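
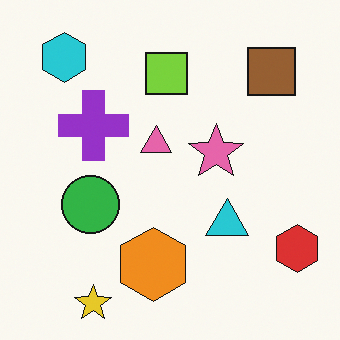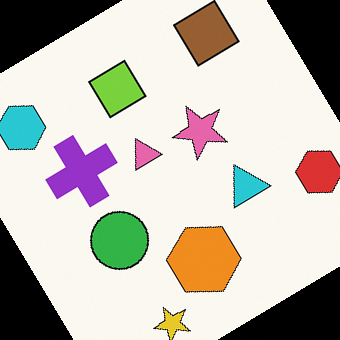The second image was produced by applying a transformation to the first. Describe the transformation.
The image was rotated counter-clockwise by a large amount — several tens of degrees.

Every shape is tilted by the same angle and the image corners show triangular fill wedges — a whole-image rotation by a non-right angle.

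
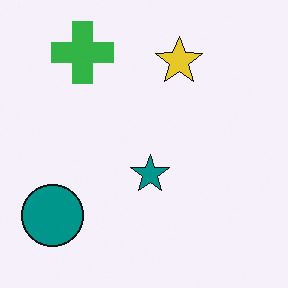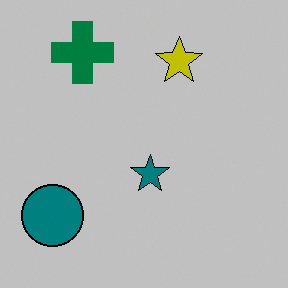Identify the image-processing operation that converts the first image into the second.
It was heavily posterized to just a handful of flat colors.

Each flat color has snapped to a coarser quantized level — most visibly, the near-white background has dropped to a flat grey.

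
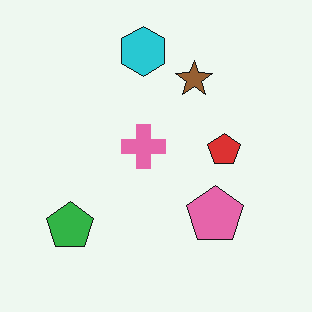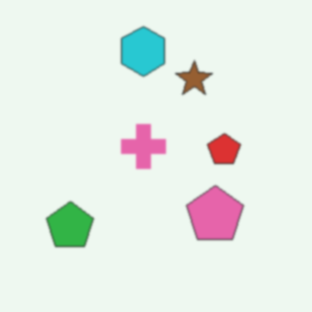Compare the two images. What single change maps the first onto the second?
It was slightly softened.

Shape edges and outlines are uniformly softened across the whole image.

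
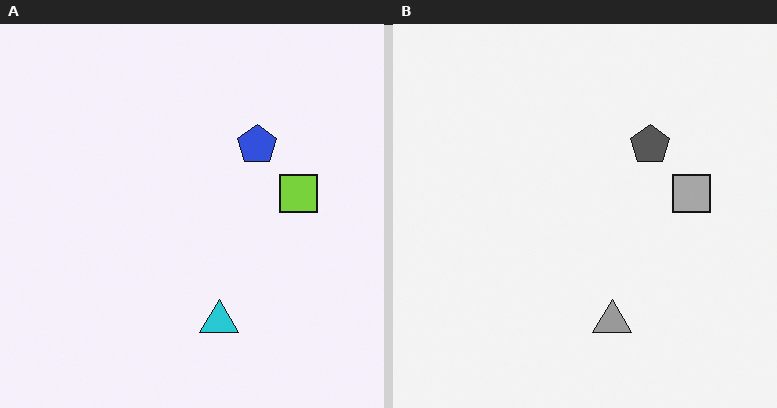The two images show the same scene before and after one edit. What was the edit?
Converted to grayscale.

All color is removed — every shape is now a shade of grey.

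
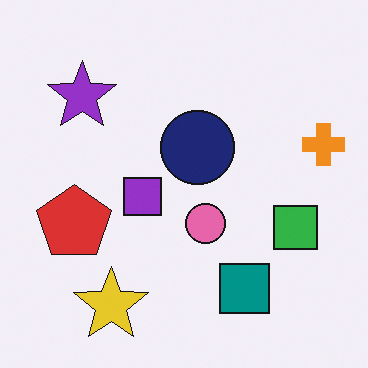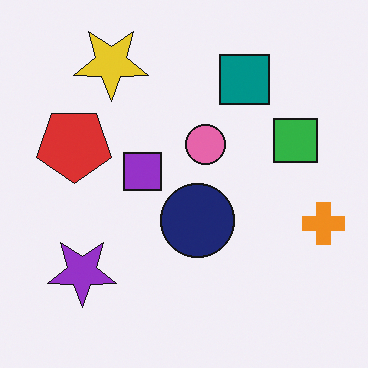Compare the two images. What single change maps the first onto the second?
It was flipped vertically (top ↔ bottom).

The yellow star is in the bottom-left of the first image and the top-left of the second — shapes on opposite sides of the horizontal midline have swapped in a mirror flip.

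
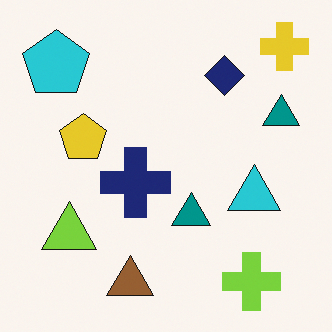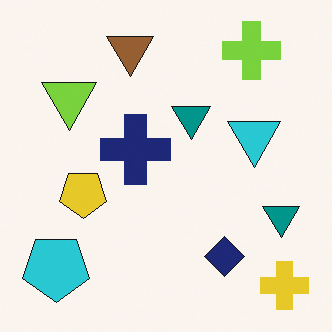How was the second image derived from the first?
The second image is the first flipped vertically (top ↔ bottom).

The yellow cross is in the top-right of the first image and the bottom-right of the second — shapes on opposite sides of the horizontal midline have swapped in a mirror flip.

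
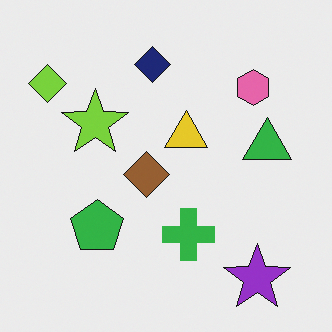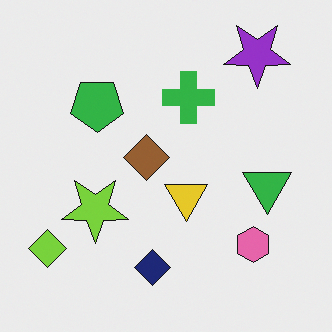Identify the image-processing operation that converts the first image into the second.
The transformation is: flipped vertically (top ↔ bottom).

The purple star is in the bottom-right of the first image and the top-right of the second — shapes on opposite sides of the horizontal midline have swapped in a mirror flip.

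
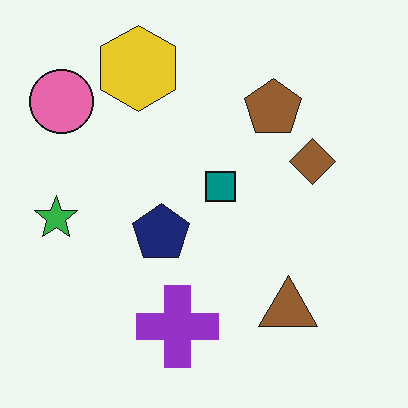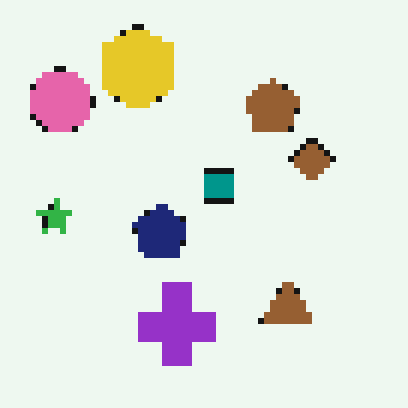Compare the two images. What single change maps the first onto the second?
The image was moderately pixelated.

Shapes are reduced to large square blocks; fine edges and outlines are lost — a downscale-then-upscale (mosaic) effect.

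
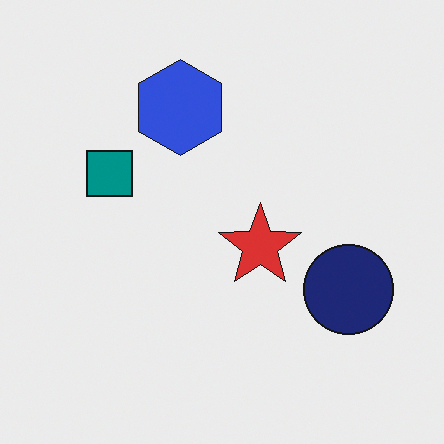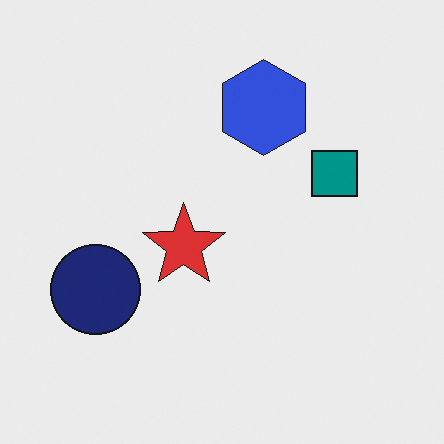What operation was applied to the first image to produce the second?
Flipped horizontally (left ↔ right).

The navy circle is in the right of the first image and the left of the second — shapes on opposite sides of the vertical midline have swapped in a mirror flip.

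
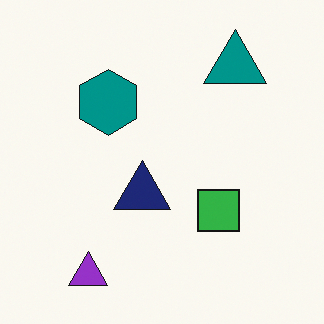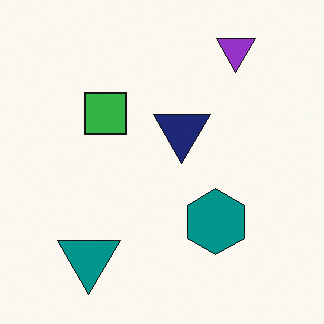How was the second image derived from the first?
This is the original image rotated 180°.

The purple triangle sits in the bottom-left of the first image and the top-right of the second — consistent with a whole-image 180° rotation.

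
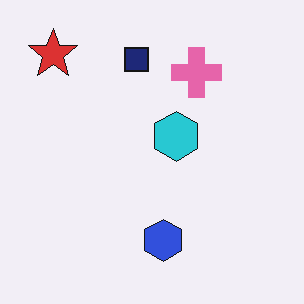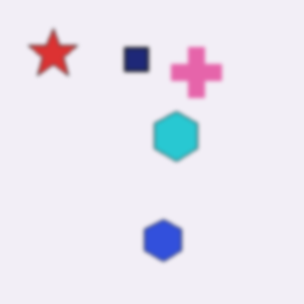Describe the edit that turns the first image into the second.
The image was given a subtle gaussian blur.

Shape edges and outlines are uniformly softened across the whole image.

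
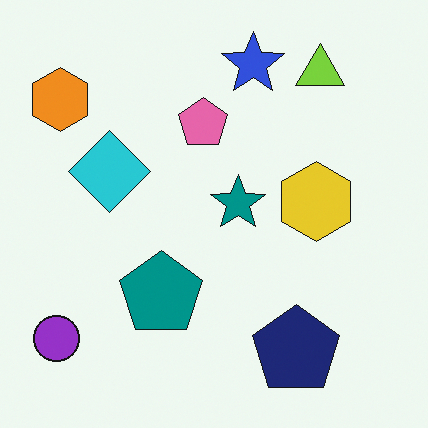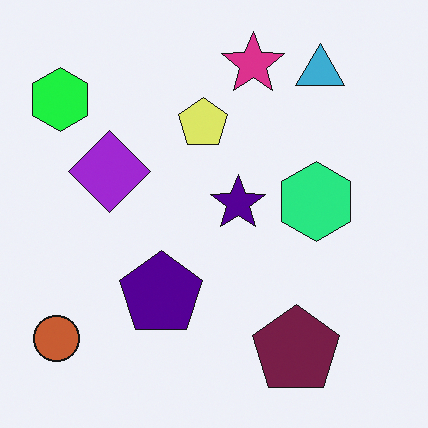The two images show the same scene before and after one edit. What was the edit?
Hue-shifted by a moderate amount.

Every shape's color has rotated by the same amount around the hue wheel — a uniform hue shift.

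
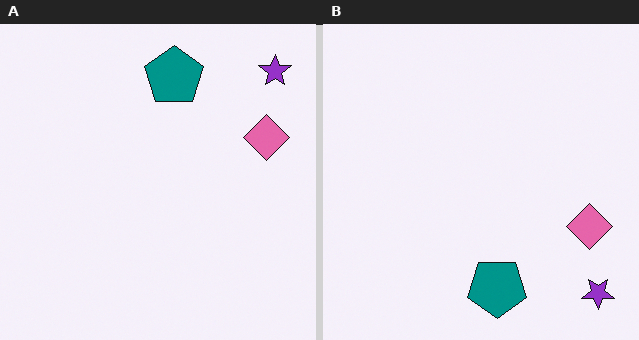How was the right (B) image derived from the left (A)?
This is the original image flipped vertically (top ↔ bottom).

The purple star is in the top-right of the left (A) image and the bottom-right of the right (B) — shapes on opposite sides of the horizontal midline have swapped in a mirror flip.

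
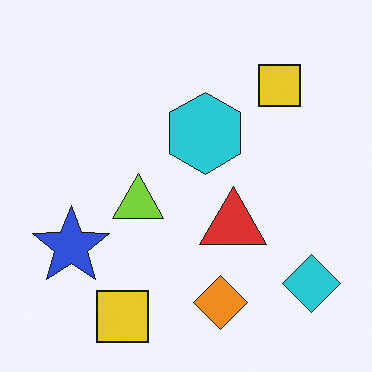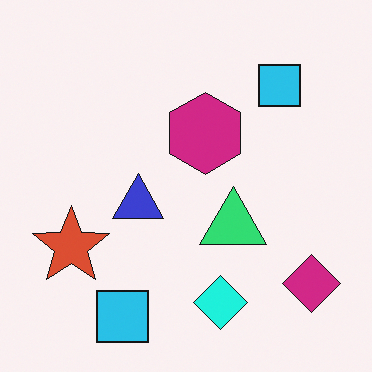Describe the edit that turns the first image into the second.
The transformation is: hue-shifted by a moderate amount.

Every shape's color has rotated by the same amount around the hue wheel — a uniform hue shift.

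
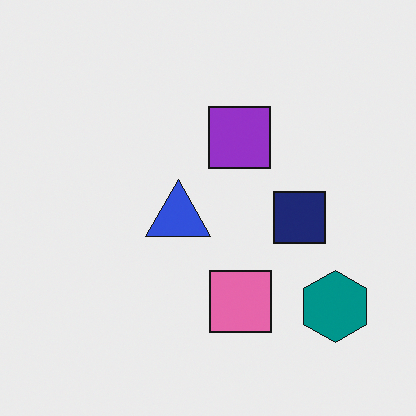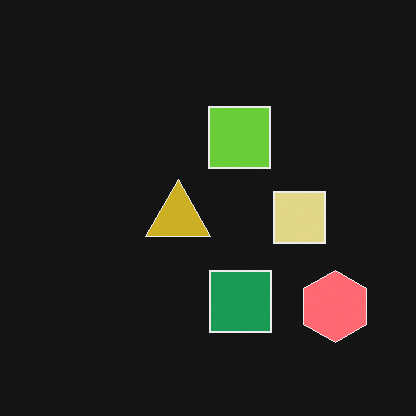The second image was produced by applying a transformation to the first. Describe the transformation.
It was color-inverted (negative).

The light background has become dark and every shape's color is its complement — a photographic negative.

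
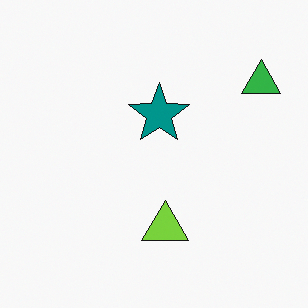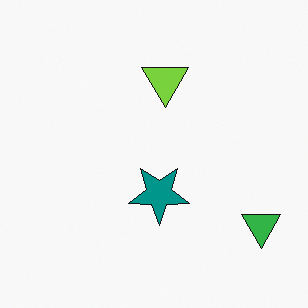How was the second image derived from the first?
It was flipped vertically (top ↔ bottom).

The lime triangle is in the bottom of the first image and the top of the second — shapes on opposite sides of the horizontal midline have swapped in a mirror flip.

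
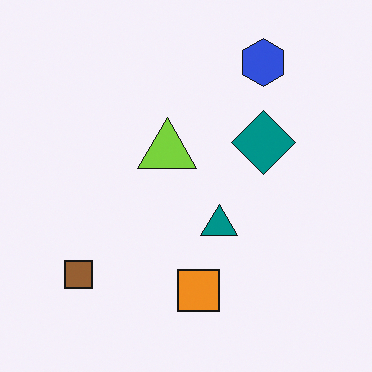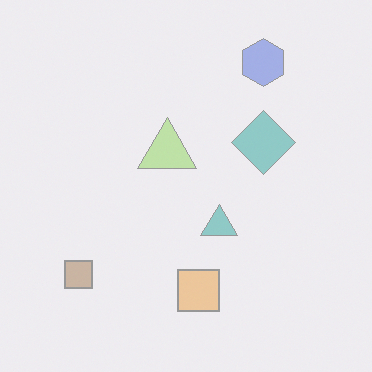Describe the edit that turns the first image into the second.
It was given much lower contrast.

Tones are pushed toward mid-grey across the whole image — a global contrast change.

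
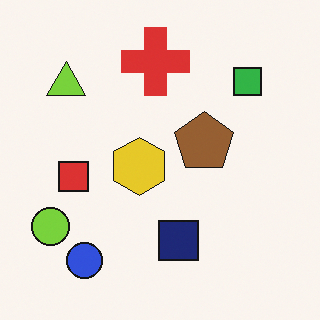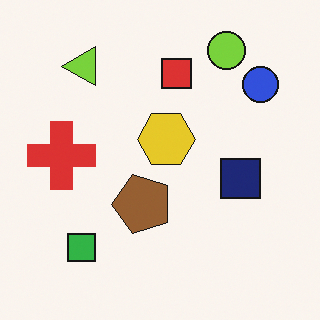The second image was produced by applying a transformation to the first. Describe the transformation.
The second image is the first transposed (reflected across the top-left ↔ bottom-right diagonal).

Shapes have swapped their row and column positions — what was in the top-right is now in the bottom-left — a diagonal reflection.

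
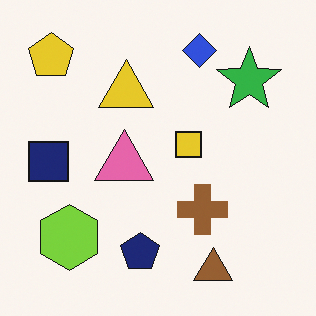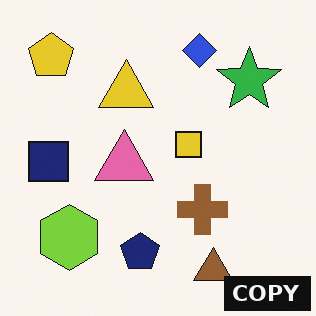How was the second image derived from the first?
It was watermarked with the text "COPY" in the lower-right corner.

A dark label reading "COPY" appears in the lower-right corner.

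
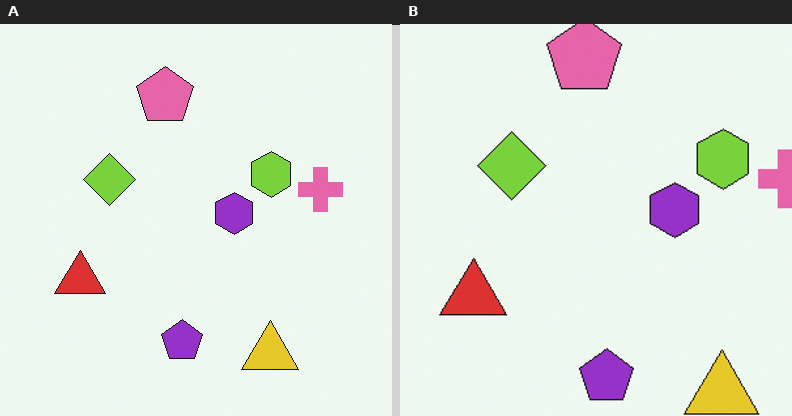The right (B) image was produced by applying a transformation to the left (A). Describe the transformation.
It was cropped to a modestly smaller region and rescaled.

The visible shapes are larger and the field of view is narrower; shapes near the original edges may be partly or wholly outside the frame — a crop-and-rescale.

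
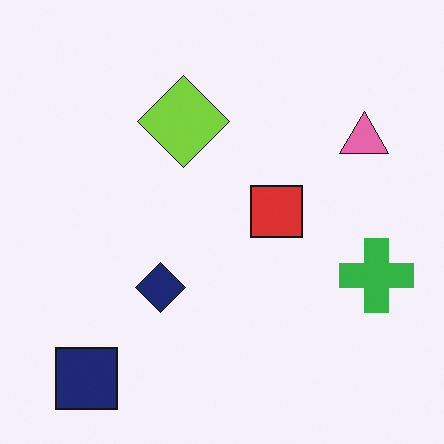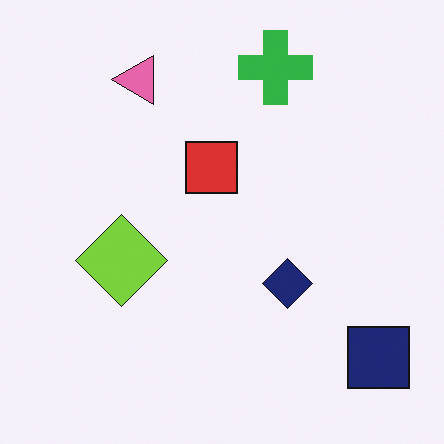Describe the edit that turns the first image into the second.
This is the original image rotated 90° counter-clockwise.

The navy square sits in the bottom-left of the first image and the bottom-right of the second — consistent with a whole-image 90° counter-clockwise rotation.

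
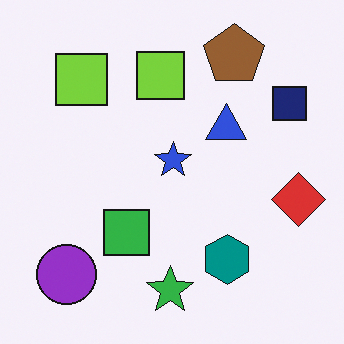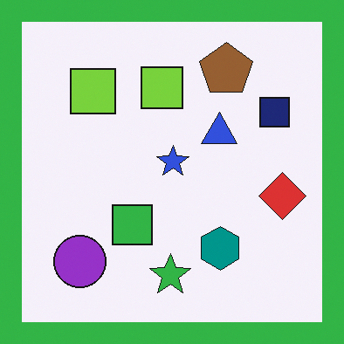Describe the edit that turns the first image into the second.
Framed with a green border.

A solid green frame runs around the edge of the second image, with the content slightly shrunk inside it.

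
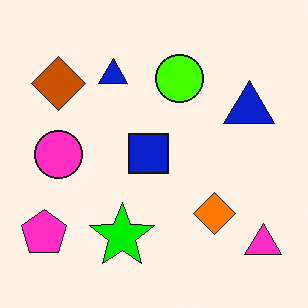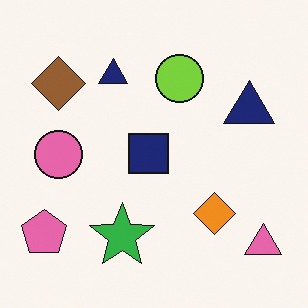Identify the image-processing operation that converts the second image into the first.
The image was made much more vivid (saturation change).

All colors are more vivid — a global saturation change.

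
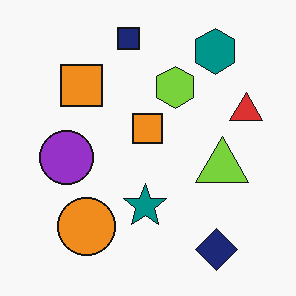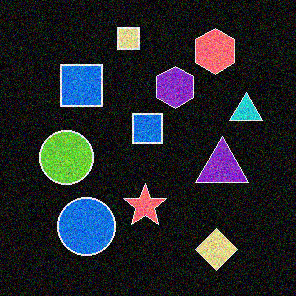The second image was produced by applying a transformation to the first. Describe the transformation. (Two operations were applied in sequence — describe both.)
Color-inverted (negative), then degraded with a thick layer of grain.

The light background has become dark and every shape's color is its complement — a photographic negative. Random speckle covers the whole image, including the flat background.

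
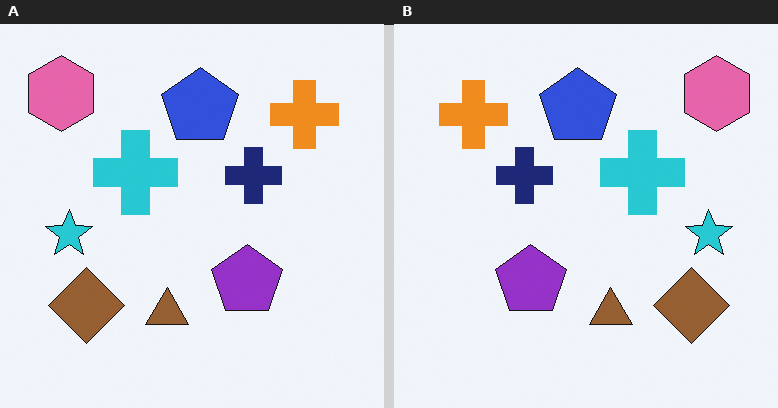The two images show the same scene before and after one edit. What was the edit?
The transformation is: flipped horizontally (left ↔ right).

The pink hexagon is in the top-left of the left (A) image and the top-right of the right (B) — shapes on opposite sides of the vertical midline have swapped in a mirror flip.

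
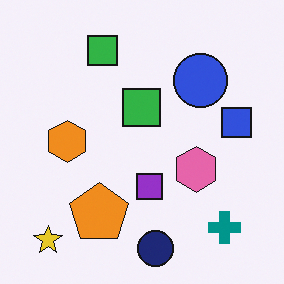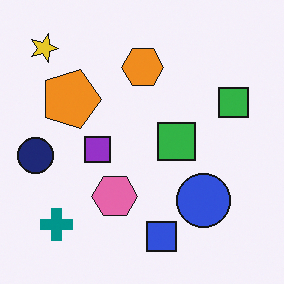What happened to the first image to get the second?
It was rotated 90° clockwise.

The yellow star sits in the bottom-left of the first image and the top-left of the second — consistent with a whole-image 90° clockwise rotation.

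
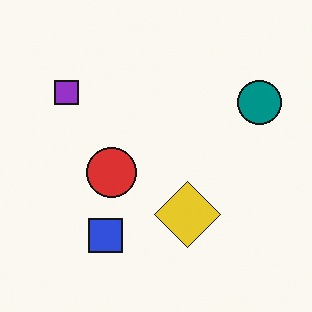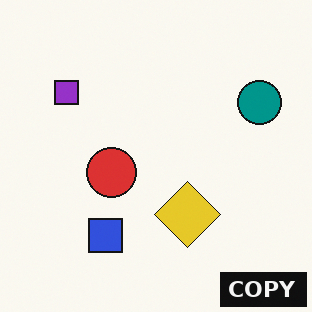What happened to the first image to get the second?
It was watermarked with the text "COPY" in the lower-right corner.

A dark label reading "COPY" appears in the lower-right corner.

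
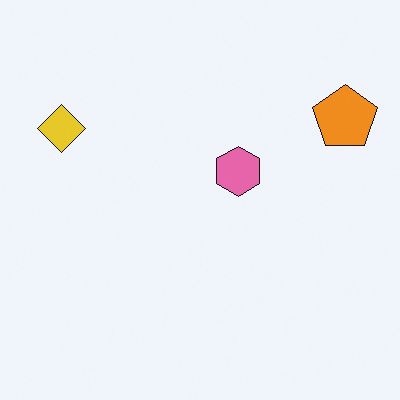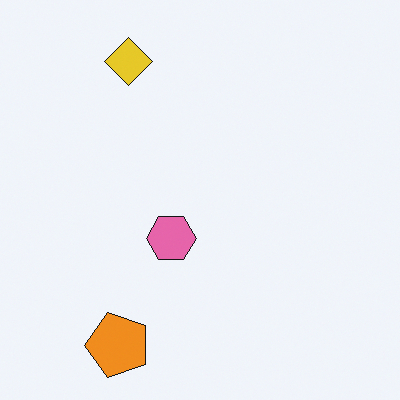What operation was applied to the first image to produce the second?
The second image is the first transposed (reflected across the top-left ↔ bottom-right diagonal).

Shapes have swapped their row and column positions — what was in the top-right is now in the bottom-left — a diagonal reflection.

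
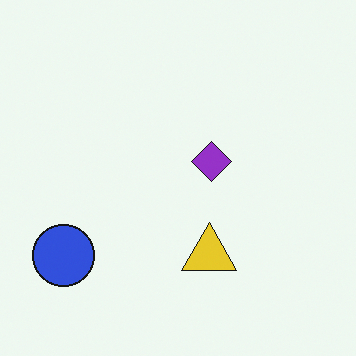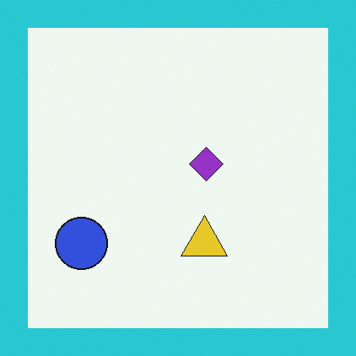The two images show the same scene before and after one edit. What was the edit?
Framed with a cyan border.

A solid cyan frame runs around the edge of the second image, with the content slightly shrunk inside it.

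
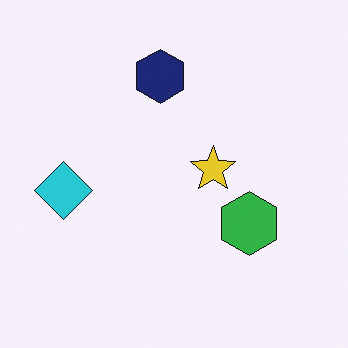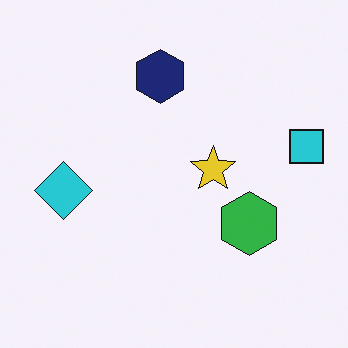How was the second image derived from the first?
The transformation is: overlaid with an additional cyan square.

A cyan square appears in the second image that is absent from the first.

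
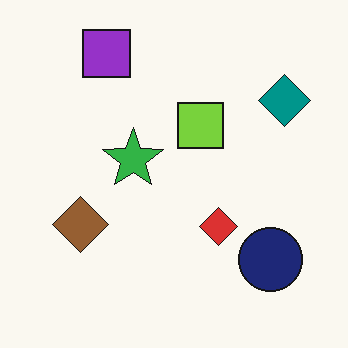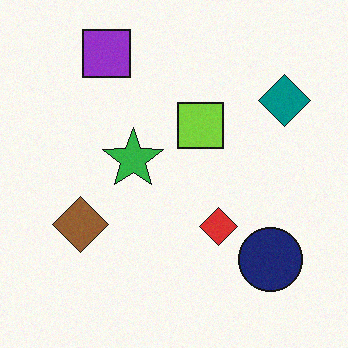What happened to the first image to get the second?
The image was degraded with a light layer of grain.

Random speckle covers the whole image, including the flat background.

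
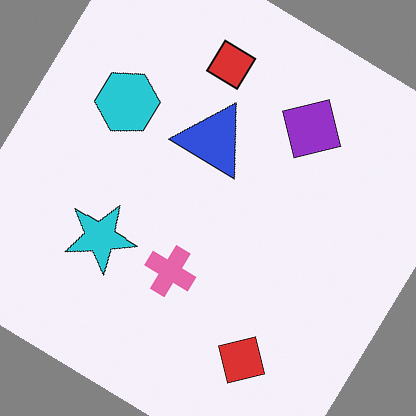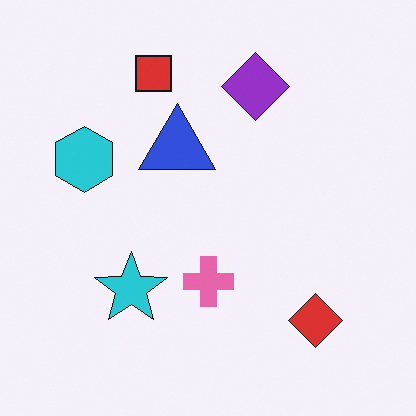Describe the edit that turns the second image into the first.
The transformation is: rotated clockwise by a large amount — several tens of degrees.

Every shape is tilted by the same angle and the image corners show triangular fill wedges — a whole-image rotation by a non-right angle.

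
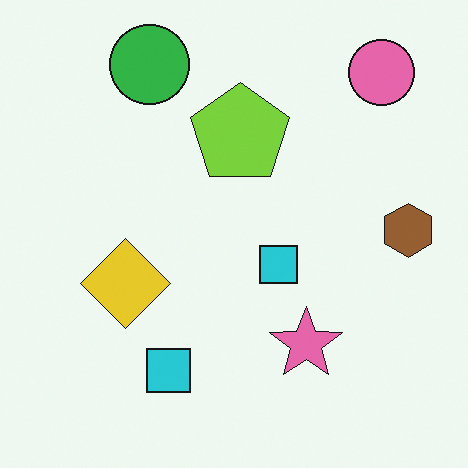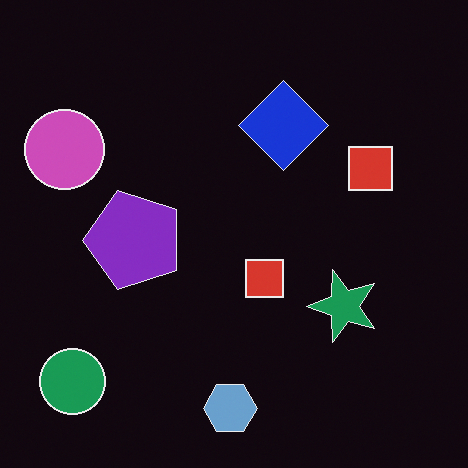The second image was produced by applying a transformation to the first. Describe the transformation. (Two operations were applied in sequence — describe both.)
The transformation is: transposed (reflected across the top-left ↔ bottom-right diagonal), then color-inverted (negative).

Shapes have swapped their row and column positions — what was in the top-right is now in the bottom-left — a diagonal reflection. The light background has become dark and every shape's color is its complement — a photographic negative.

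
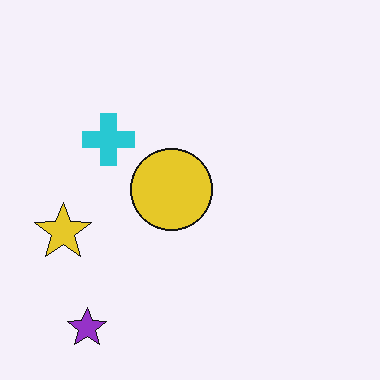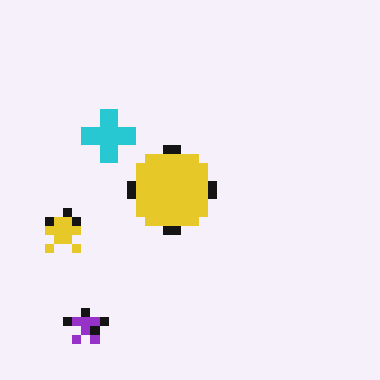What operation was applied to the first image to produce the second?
The transformation is: heavily pixelated into large blocks.

Shapes are reduced to large square blocks; fine edges and outlines are lost — a downscale-then-upscale (mosaic) effect.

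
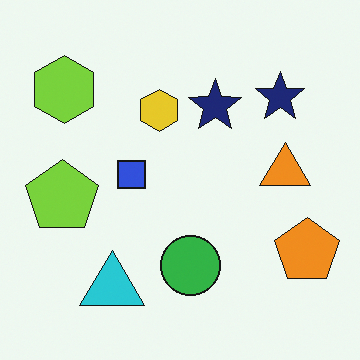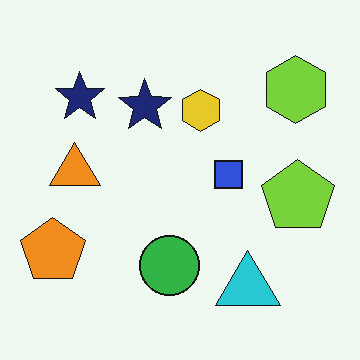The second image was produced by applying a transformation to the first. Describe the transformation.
Flipped horizontally (left ↔ right).

The orange pentagon is in the bottom-right of the first image and the bottom-left of the second — shapes on opposite sides of the vertical midline have swapped in a mirror flip.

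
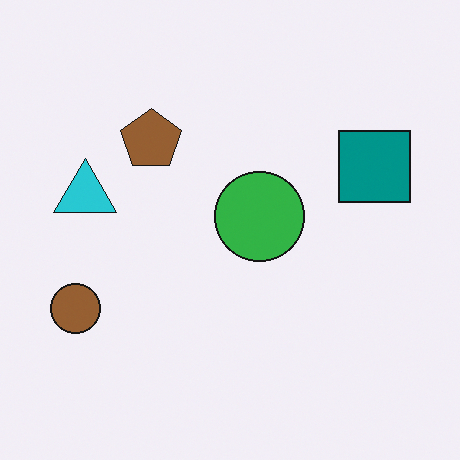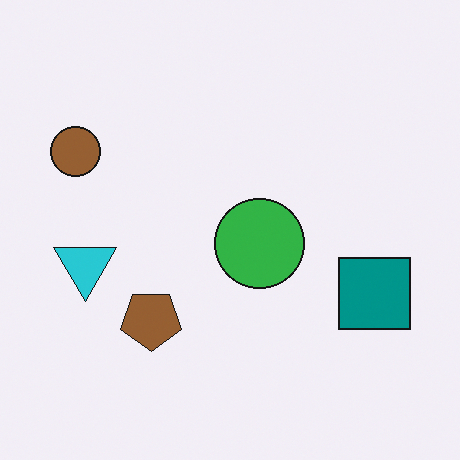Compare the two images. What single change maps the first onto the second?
It was flipped vertically (top ↔ bottom).

The brown pentagon is in the top-left of the first image and the bottom-left of the second — shapes on opposite sides of the horizontal midline have swapped in a mirror flip.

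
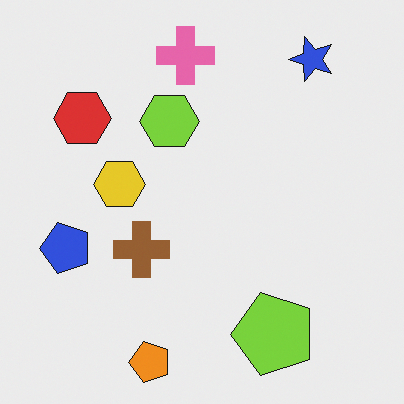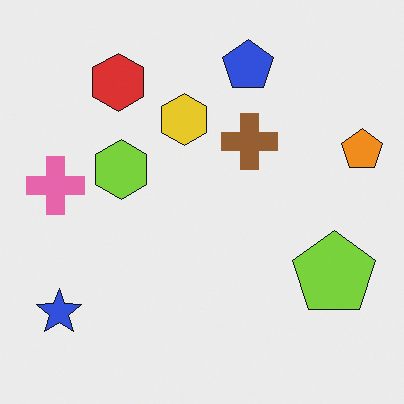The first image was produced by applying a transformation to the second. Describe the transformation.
The image was transposed (reflected across the top-left ↔ bottom-right diagonal).

Shapes have swapped their row and column positions — what was in the top-right is now in the bottom-left — a diagonal reflection.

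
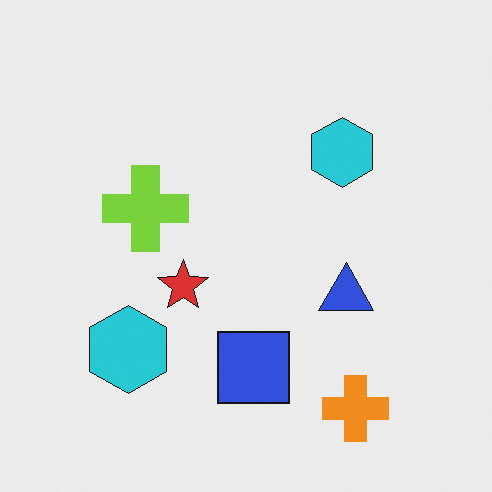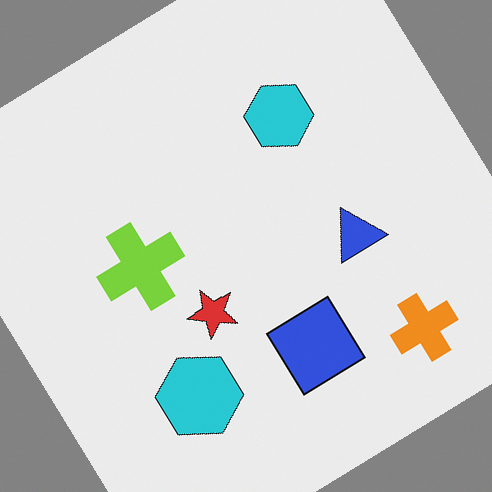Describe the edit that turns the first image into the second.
This is the original image rotated counter-clockwise by a large amount — several tens of degrees.

Every shape is tilted by the same angle and the image corners show triangular fill wedges — a whole-image rotation by a non-right angle.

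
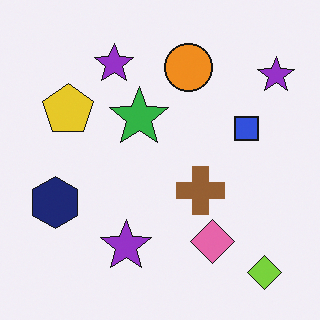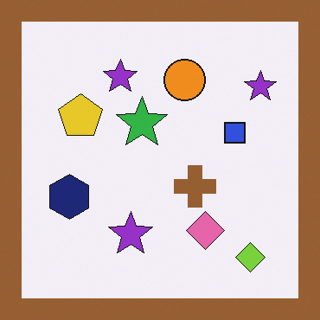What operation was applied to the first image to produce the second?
Framed with a brown border.

A solid brown frame runs around the edge of the second image, with the content slightly shrunk inside it.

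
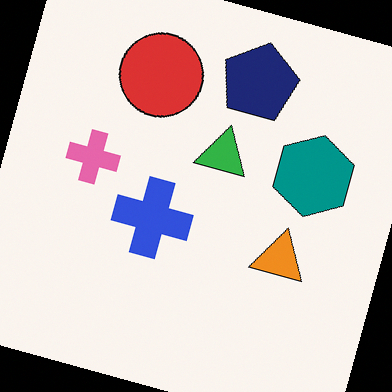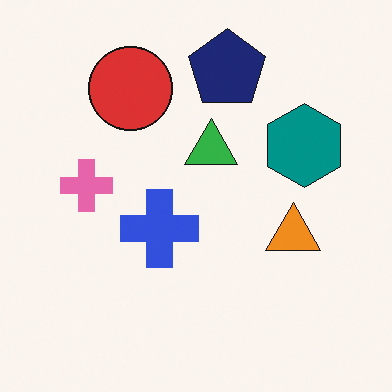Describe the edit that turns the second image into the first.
The image was rotated clockwise by a moderate amount.

Every shape is tilted by the same angle and the image corners show triangular fill wedges — a whole-image rotation by a non-right angle.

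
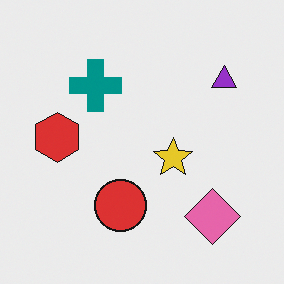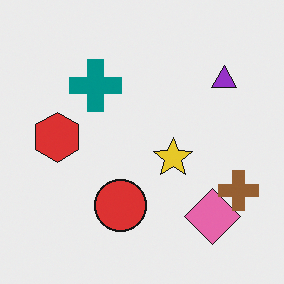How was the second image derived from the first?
It was overlaid with an additional brown cross.

A brown cross appears in the second image that is absent from the first.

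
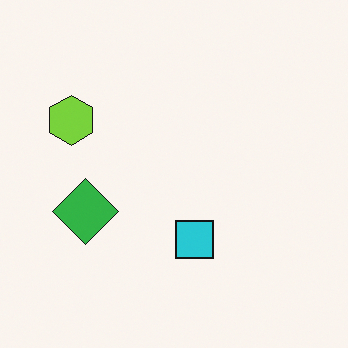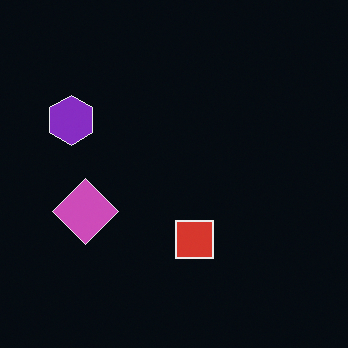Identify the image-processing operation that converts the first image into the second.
The second image is the first color-inverted (negative).

The light background has become dark and every shape's color is its complement — a photographic negative.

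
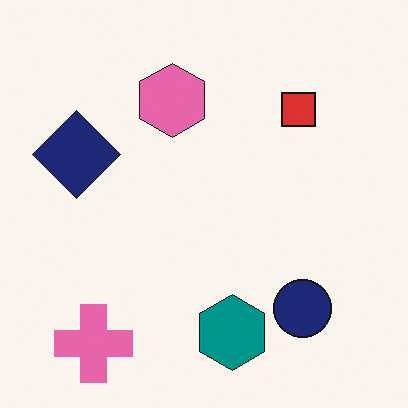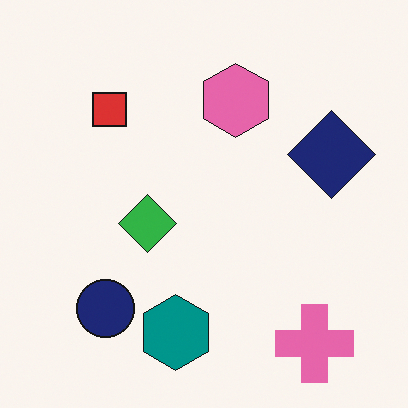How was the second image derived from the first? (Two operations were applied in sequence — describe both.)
The image was flipped horizontally (left ↔ right), then overlaid with an additional green diamond.

The navy diamond is in the left of the first image and the right of the second — shapes on opposite sides of the vertical midline have swapped in a mirror flip. A green diamond appears in the second image that is absent from the first.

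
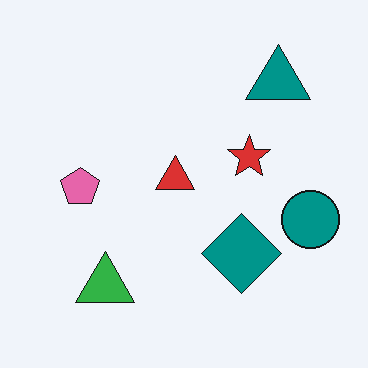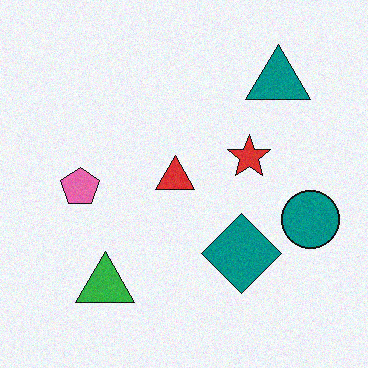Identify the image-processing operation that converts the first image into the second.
Degraded with subtle gaussian noise.

Random speckle covers the whole image, including the flat background.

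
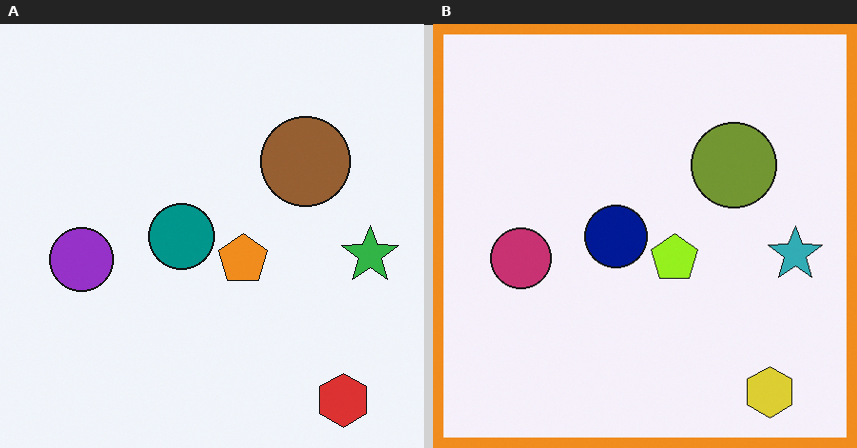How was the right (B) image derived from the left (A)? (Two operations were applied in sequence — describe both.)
The image was hue-shifted by a small amount, then framed with a orange border.

Every shape's color has rotated by the same amount around the hue wheel — a uniform hue shift. A solid orange frame runs around the edge of the right (B) image, with the content slightly shrunk inside it.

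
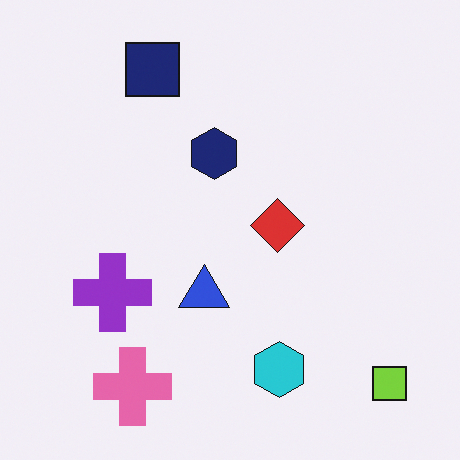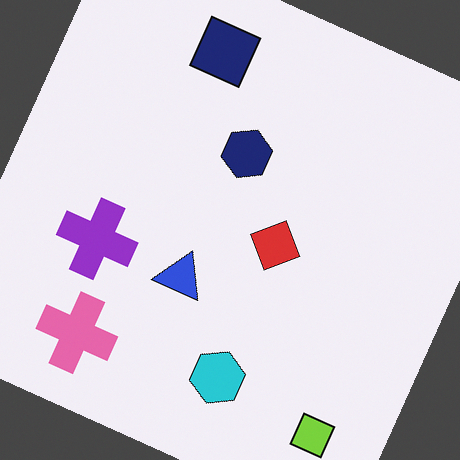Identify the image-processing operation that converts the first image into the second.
This is the original image rotated clockwise by a moderate amount.

Every shape is tilted by the same angle and the image corners show triangular fill wedges — a whole-image rotation by a non-right angle.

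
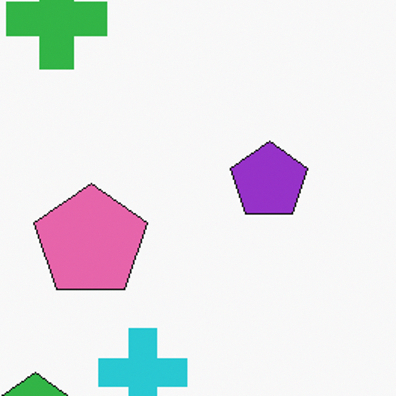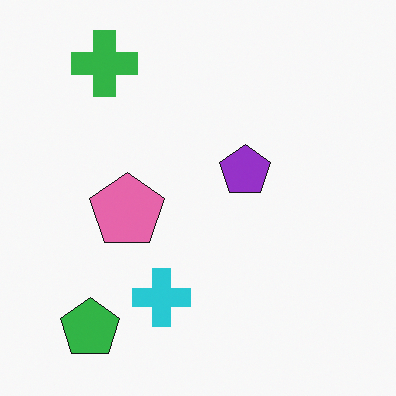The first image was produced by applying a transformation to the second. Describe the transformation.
It was cropped to a modestly smaller region and rescaled.

The visible shapes are larger and the field of view is narrower; shapes near the original edges may be partly or wholly outside the frame — a crop-and-rescale.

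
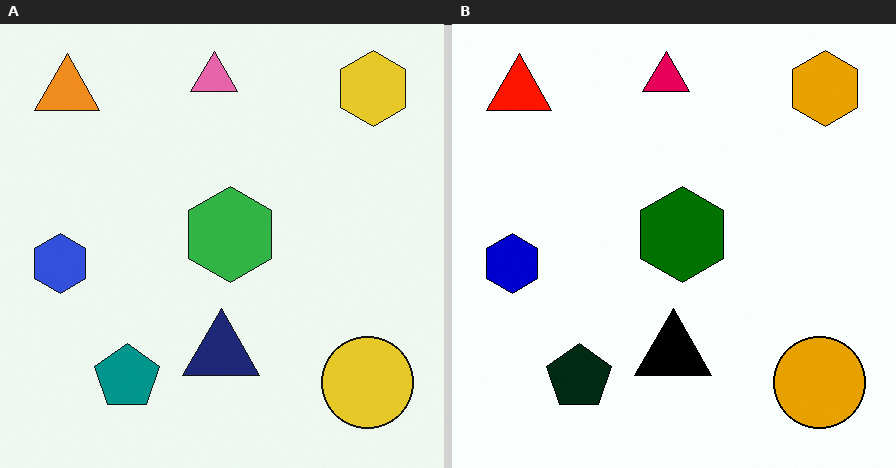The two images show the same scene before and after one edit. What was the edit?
This is the original image given much higher contrast.

Tones are pushed away from mid-grey across the whole image — a global contrast change.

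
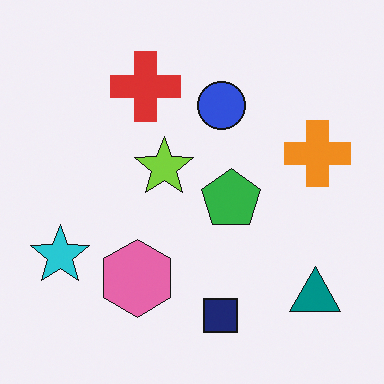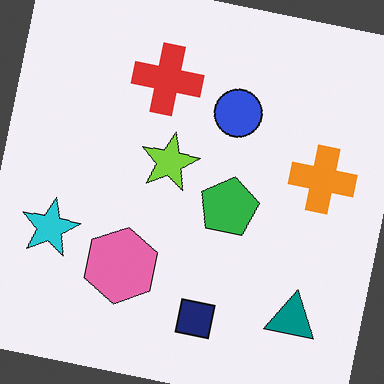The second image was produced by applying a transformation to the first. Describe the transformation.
Rotated clockwise by a slight angle.

Every shape is tilted by the same angle and the image corners show triangular fill wedges — a whole-image rotation by a non-right angle.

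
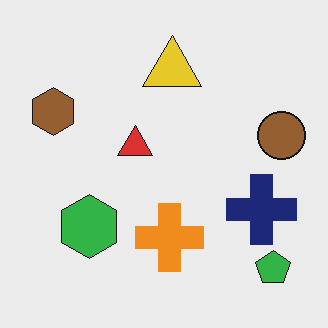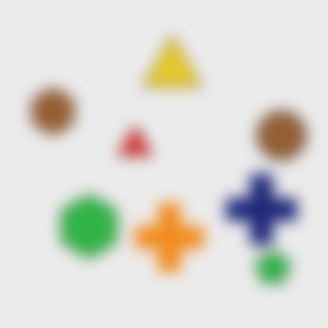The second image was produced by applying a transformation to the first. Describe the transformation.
The transformation is: heavily blurred.

Shape edges and outlines are uniformly softened across the whole image.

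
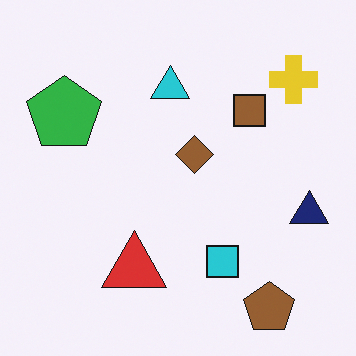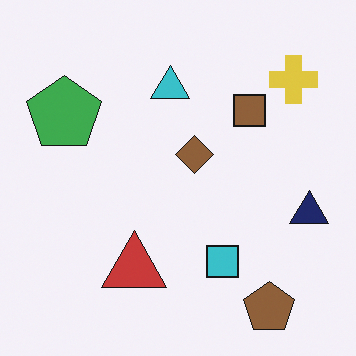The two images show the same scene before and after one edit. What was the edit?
Slightly desaturated.

All colors are more muted and greyish — a global saturation change.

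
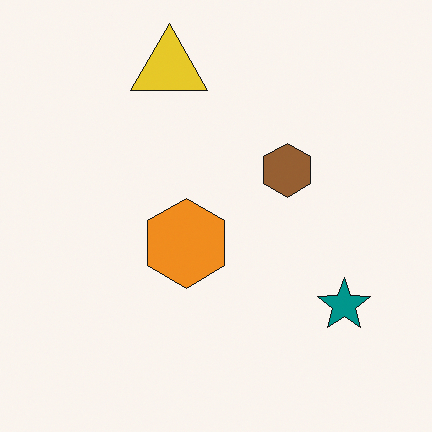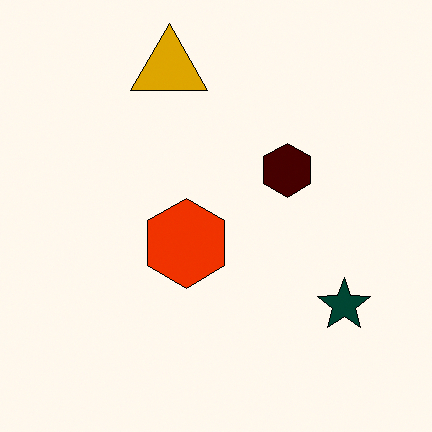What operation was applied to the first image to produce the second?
It was boosted in contrast.

Tones are pushed away from mid-grey across the whole image — a global contrast change.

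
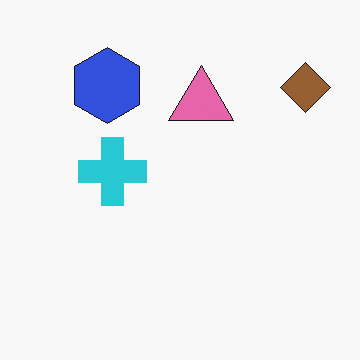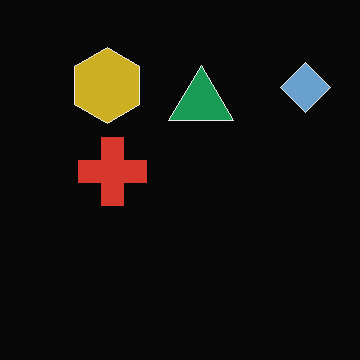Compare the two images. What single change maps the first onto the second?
The transformation is: color-inverted (negative).

The light background has become dark and every shape's color is its complement — a photographic negative.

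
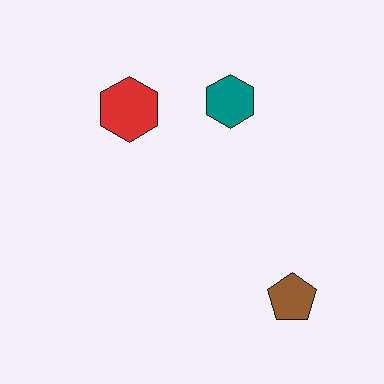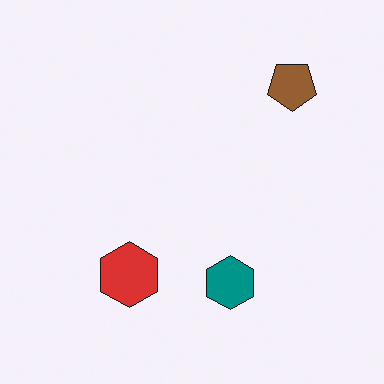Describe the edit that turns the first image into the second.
The second image is the first flipped vertically (top ↔ bottom).

The brown pentagon is in the bottom-right of the first image and the top-right of the second — shapes on opposite sides of the horizontal midline have swapped in a mirror flip.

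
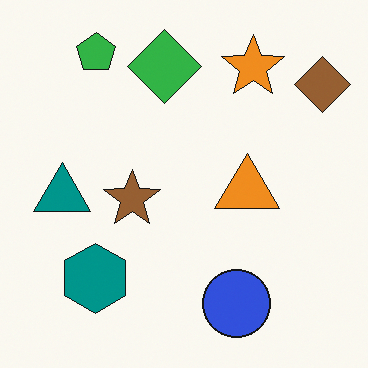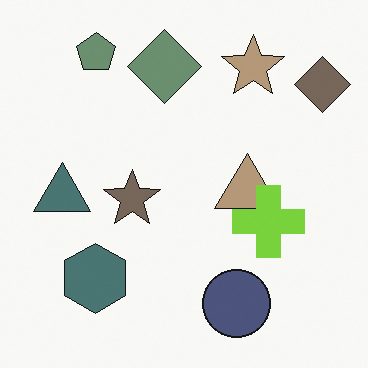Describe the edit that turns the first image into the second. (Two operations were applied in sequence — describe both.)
This is the original image made much more muted (saturation change), then overlaid with an additional lime cross.

All colors are more muted and greyish — a global saturation change. A lime cross appears in the second image that is absent from the first.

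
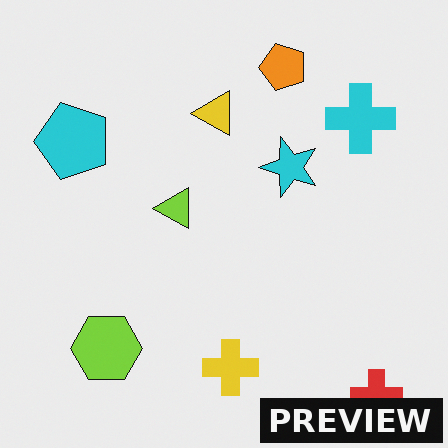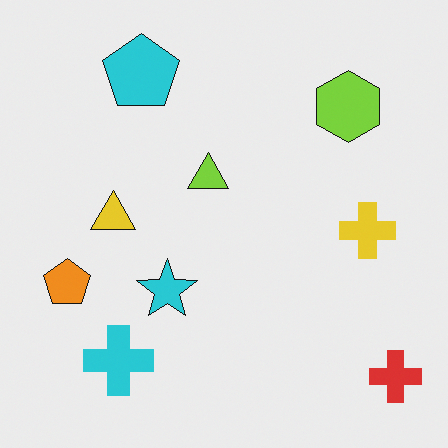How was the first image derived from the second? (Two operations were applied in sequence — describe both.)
The image was transposed (reflected across the top-left ↔ bottom-right diagonal), then watermarked with the text "PREVIEW" in the lower-right corner.

Shapes have swapped their row and column positions — what was in the top-right is now in the bottom-left — a diagonal reflection. A dark label reading "PREVIEW" appears in the lower-right corner.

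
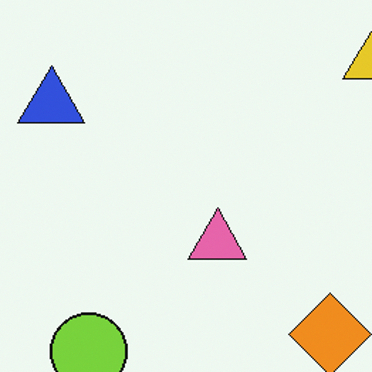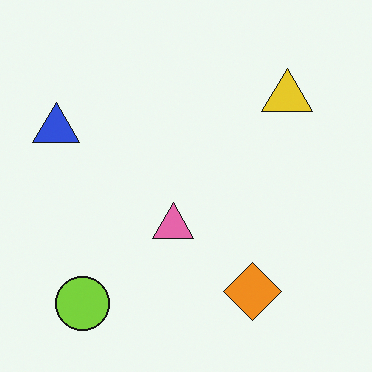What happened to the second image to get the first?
Cropped slightly and scaled back up.

The visible shapes are larger and the field of view is narrower; shapes near the original edges may be partly or wholly outside the frame — a crop-and-rescale.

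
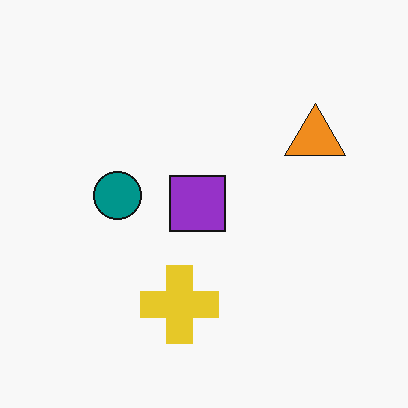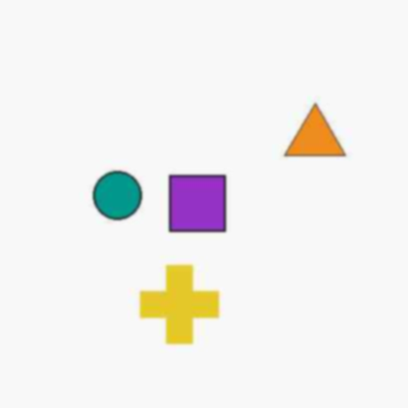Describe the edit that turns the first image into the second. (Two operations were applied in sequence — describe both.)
Given moderate JPEG compression, then slightly softened.

Blocky 8×8 compression artifacts appear around shape edges and the flat background shows ringing — characteristic JPEG degradation. Shape edges and outlines are uniformly softened across the whole image.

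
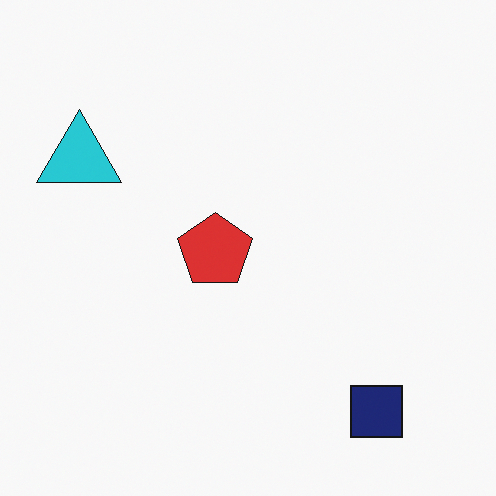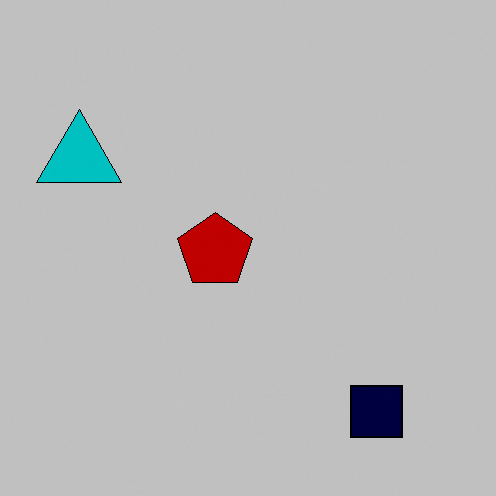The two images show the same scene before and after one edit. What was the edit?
Heavily posterized to just a handful of flat colors.

Each flat color has snapped to a coarser quantized level — most visibly, the near-white background has dropped to a flat grey.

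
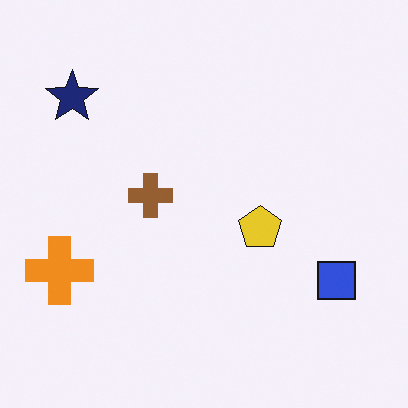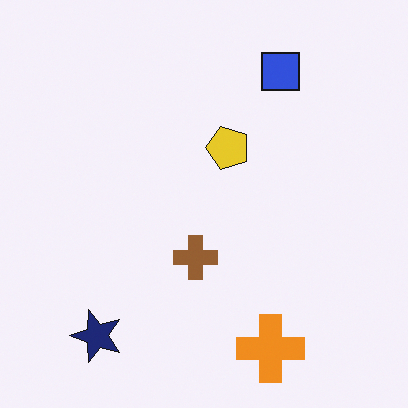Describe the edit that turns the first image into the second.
It was rotated 90° counter-clockwise.

The navy star sits in the top-left of the first image and the bottom-left of the second — consistent with a whole-image 90° counter-clockwise rotation.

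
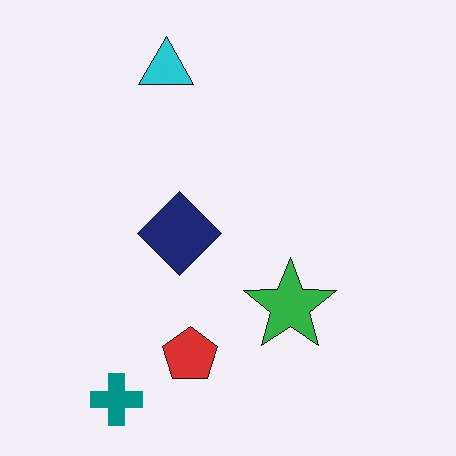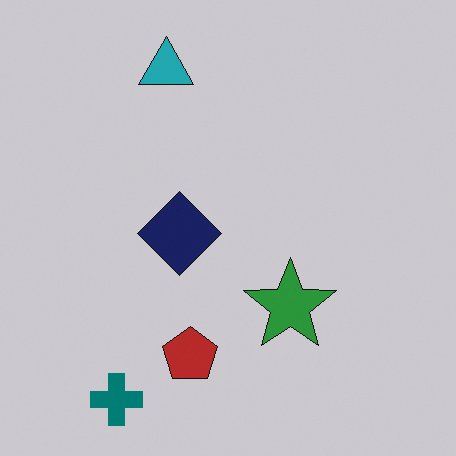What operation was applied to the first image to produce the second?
The second image is the first darkened a little.

Every pixel — background and shapes alike — is uniformly darkened.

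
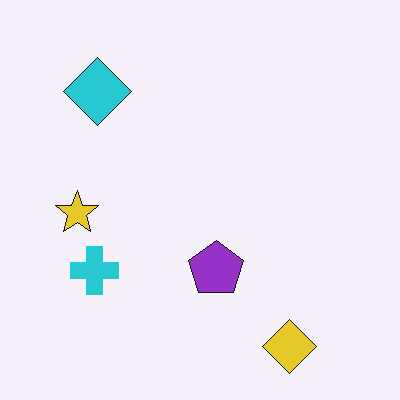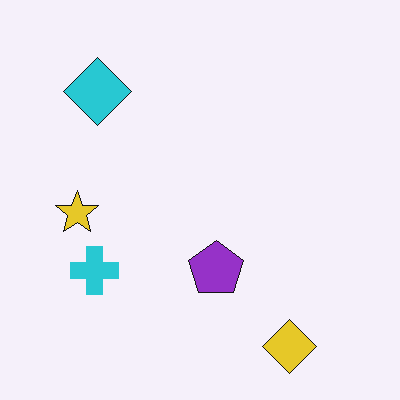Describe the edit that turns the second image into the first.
The transformation is: given moderate JPEG compression.

Blocky 8×8 compression artifacts appear around shape edges and the flat background shows ringing — characteristic JPEG degradation.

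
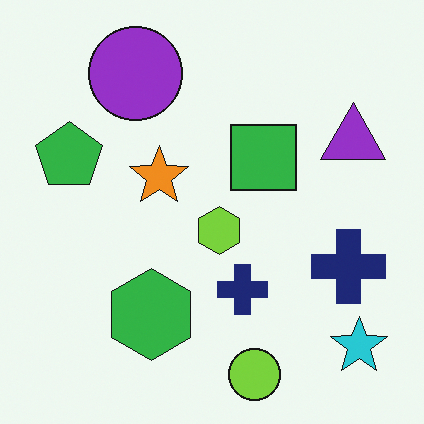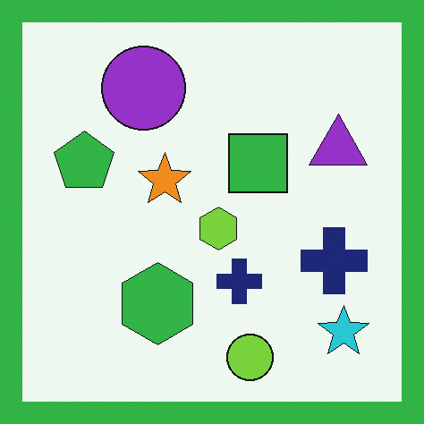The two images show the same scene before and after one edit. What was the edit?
Framed with a green border.

A solid green frame runs around the edge of the second image, with the content slightly shrunk inside it.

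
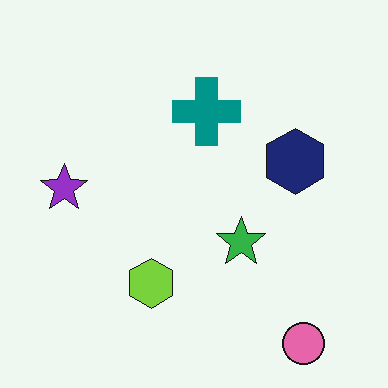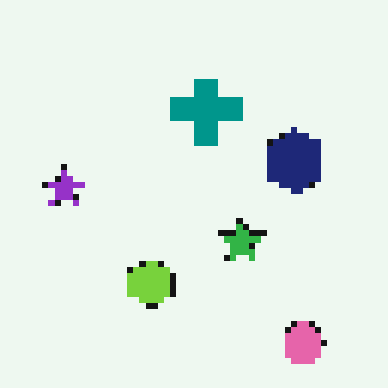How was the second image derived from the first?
The transformation is: moderately pixelated.

Shapes are reduced to large square blocks; fine edges and outlines are lost — a downscale-then-upscale (mosaic) effect.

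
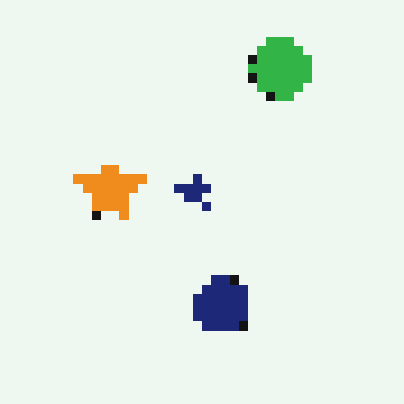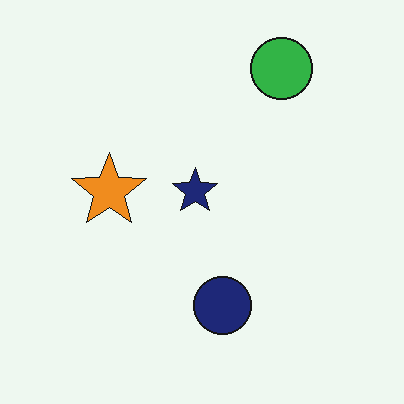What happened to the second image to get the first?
Heavily pixelated into large blocks.

Shapes are reduced to large square blocks; fine edges and outlines are lost — a downscale-then-upscale (mosaic) effect.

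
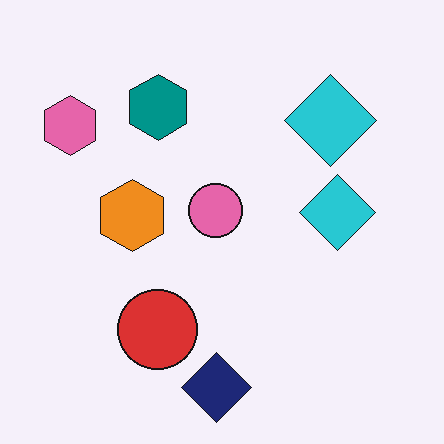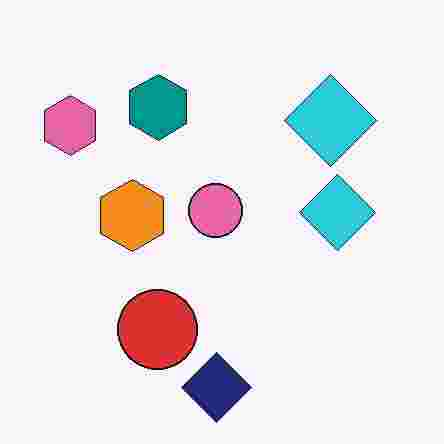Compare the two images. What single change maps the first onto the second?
This is the original image heavily JPEG-compressed with obvious blocking artifacts.

Blocky 8×8 compression artifacts appear around shape edges and the flat background shows ringing — characteristic JPEG degradation.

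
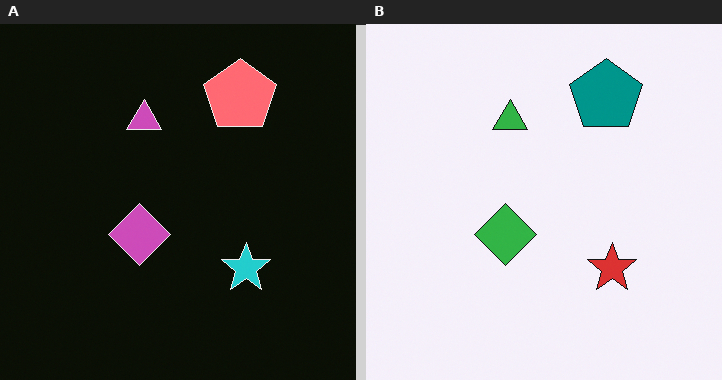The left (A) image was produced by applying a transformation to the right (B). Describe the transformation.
This is the original image color-inverted (negative).

The light background has become dark and every shape's color is its complement — a photographic negative.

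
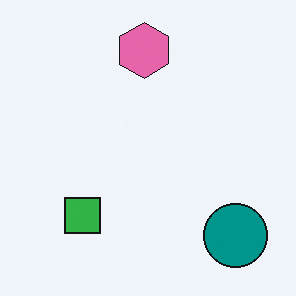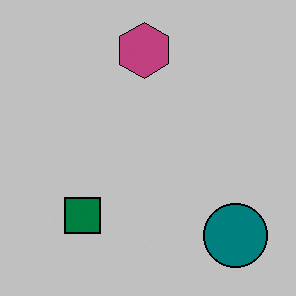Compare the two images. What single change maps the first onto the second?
It was heavily posterized to just a handful of flat colors.

Each flat color has snapped to a coarser quantized level — most visibly, the near-white background has dropped to a flat grey.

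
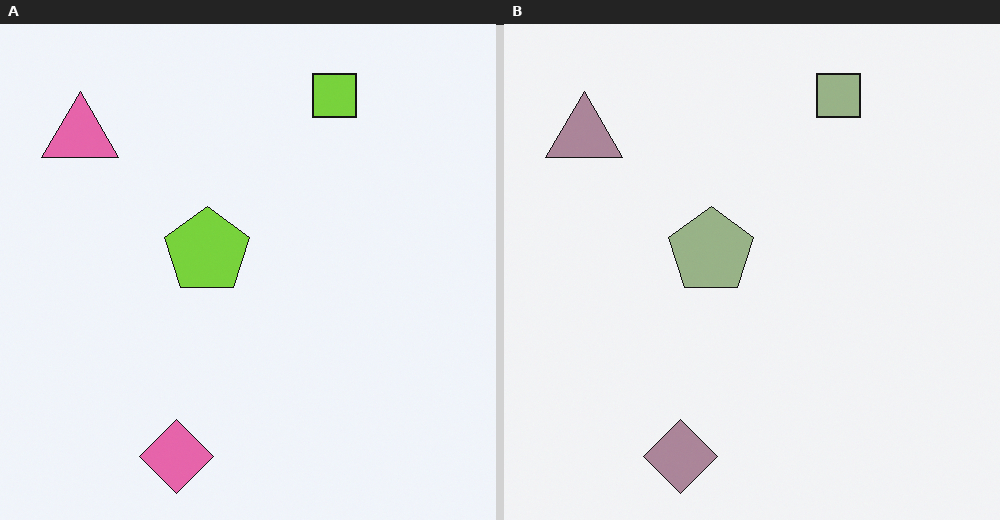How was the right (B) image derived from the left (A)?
The transformation is: made much more muted (saturation change).

All colors are more muted and greyish — a global saturation change.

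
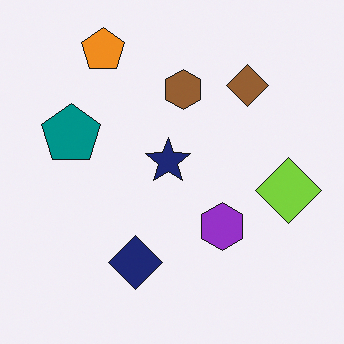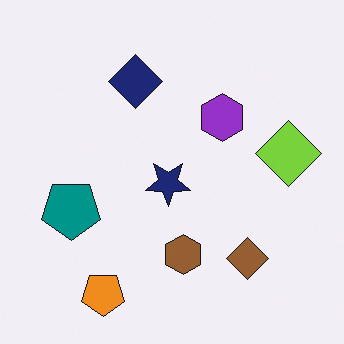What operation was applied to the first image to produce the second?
The second image is the first flipped vertically (top ↔ bottom).

The orange pentagon is in the top-left of the first image and the bottom-left of the second — shapes on opposite sides of the horizontal midline have swapped in a mirror flip.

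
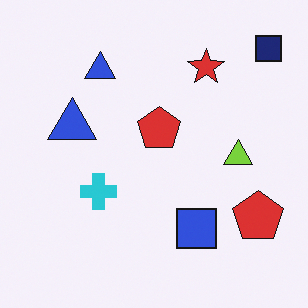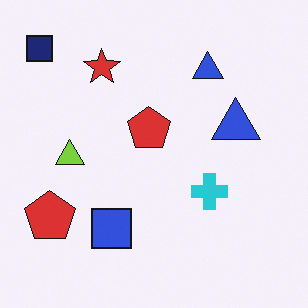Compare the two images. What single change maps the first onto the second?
The transformation is: flipped horizontally (left ↔ right).

The navy square is in the top-right of the first image and the top-left of the second — shapes on opposite sides of the vertical midline have swapped in a mirror flip.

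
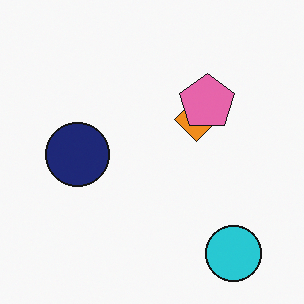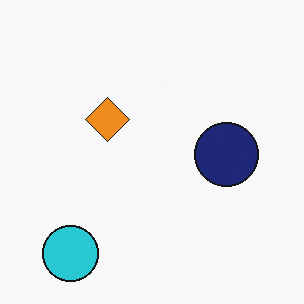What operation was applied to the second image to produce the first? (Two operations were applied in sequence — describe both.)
The transformation is: flipped horizontally (left ↔ right), then overlaid with an additional pink pentagon.

The cyan circle is in the bottom-left of the second image and the bottom-right of the first — shapes on opposite sides of the vertical midline have swapped in a mirror flip. A pink pentagon appears in the first image that is absent from the second.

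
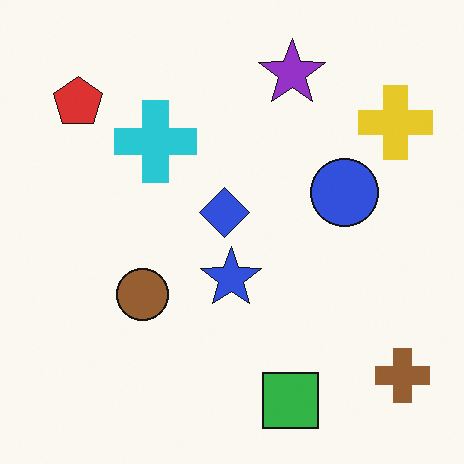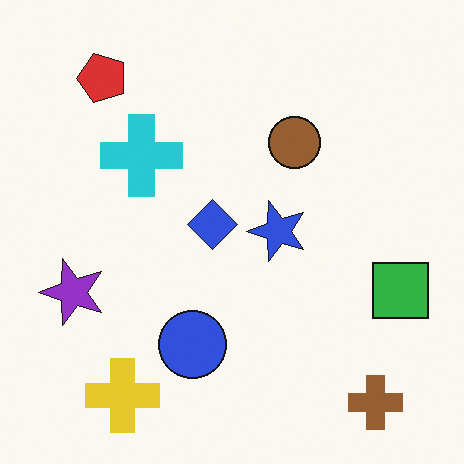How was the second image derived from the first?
It was transposed (reflected across the top-left ↔ bottom-right diagonal).

Shapes have swapped their row and column positions — what was in the top-right is now in the bottom-left — a diagonal reflection.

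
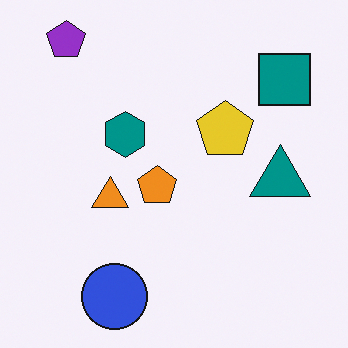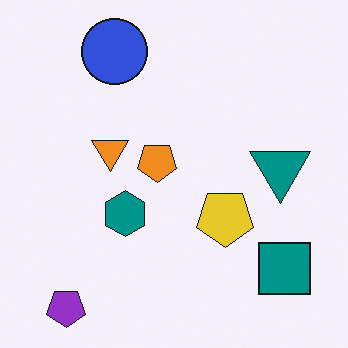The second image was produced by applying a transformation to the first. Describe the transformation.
This is the original image flipped vertically (top ↔ bottom).

The purple pentagon is in the top-left of the first image and the bottom-left of the second — shapes on opposite sides of the horizontal midline have swapped in a mirror flip.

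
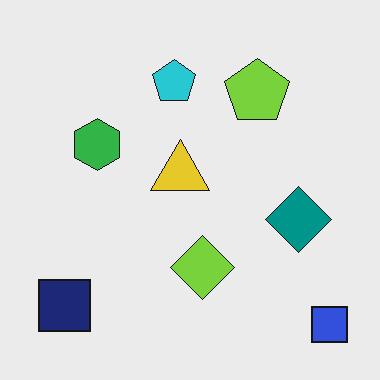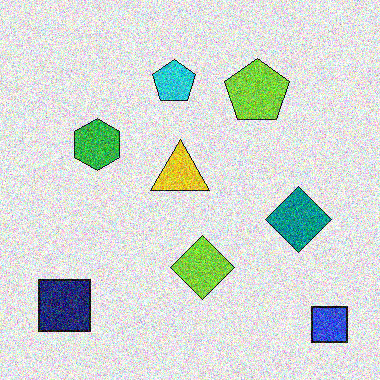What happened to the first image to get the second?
The image was degraded with strong gaussian noise.

Random speckle covers the whole image, including the flat background.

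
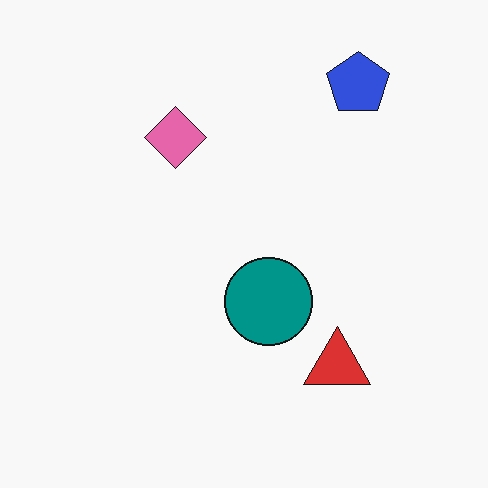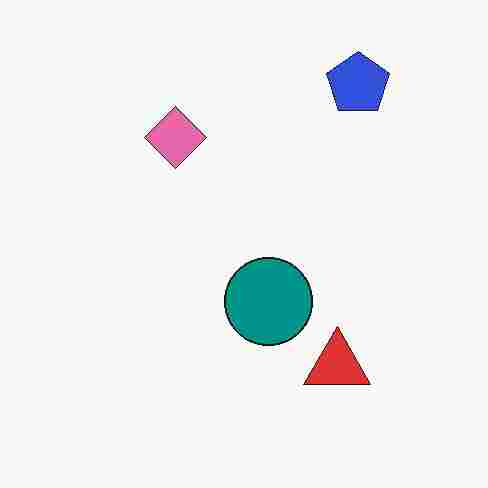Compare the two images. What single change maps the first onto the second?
The transformation is: heavily JPEG-compressed with obvious blocking artifacts.

Blocky 8×8 compression artifacts appear around shape edges and the flat background shows ringing — characteristic JPEG degradation.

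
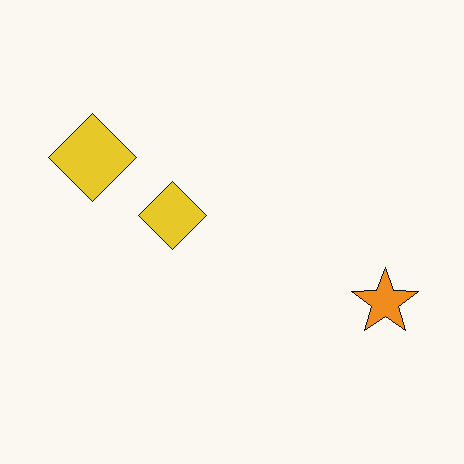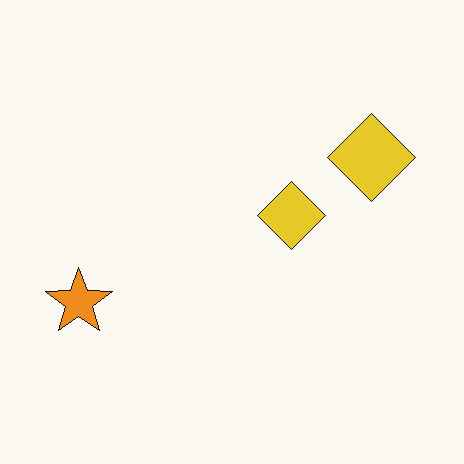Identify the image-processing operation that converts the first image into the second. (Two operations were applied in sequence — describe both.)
It was flipped horizontally (left ↔ right), then given moderate JPEG compression.

The orange star is in the right of the first image and the left of the second — shapes on opposite sides of the vertical midline have swapped in a mirror flip. Blocky 8×8 compression artifacts appear around shape edges and the flat background shows ringing — characteristic JPEG degradation.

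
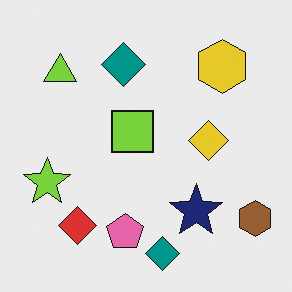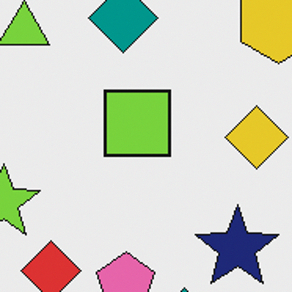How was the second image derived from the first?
This is the original image cropped slightly and scaled back up.

The visible shapes are larger and the field of view is narrower; shapes near the original edges may be partly or wholly outside the frame — a crop-and-rescale.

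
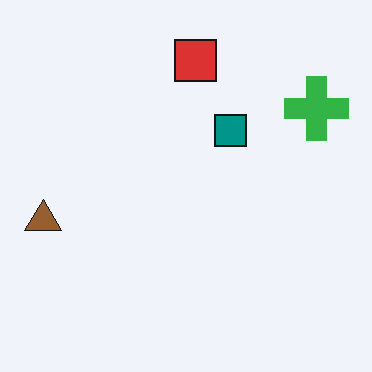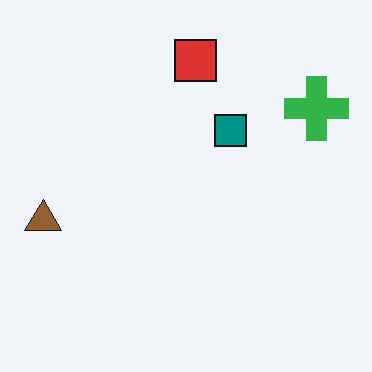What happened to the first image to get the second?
The image was JPEG-compressed with visible artifacts.

Blocky 8×8 compression artifacts appear around shape edges and the flat background shows ringing — characteristic JPEG degradation.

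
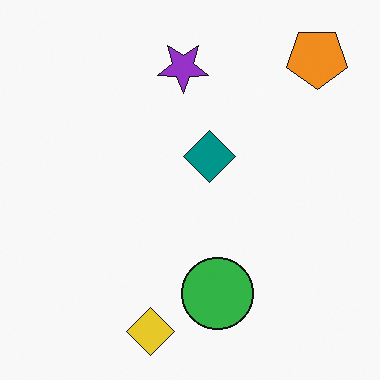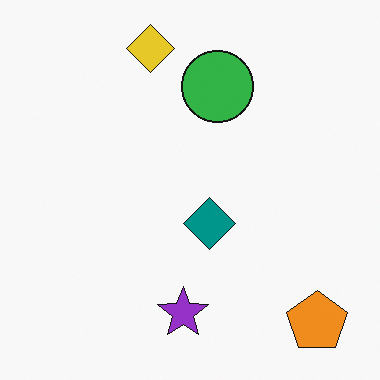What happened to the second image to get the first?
The transformation is: flipped vertically (top ↔ bottom).

The yellow diamond is in the top of the second image and the bottom of the first — shapes on opposite sides of the horizontal midline have swapped in a mirror flip.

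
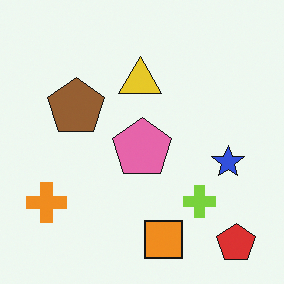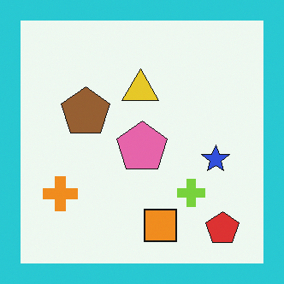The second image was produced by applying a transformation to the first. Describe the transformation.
Framed with a cyan border.

A solid cyan frame runs around the edge of the second image, with the content slightly shrunk inside it.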